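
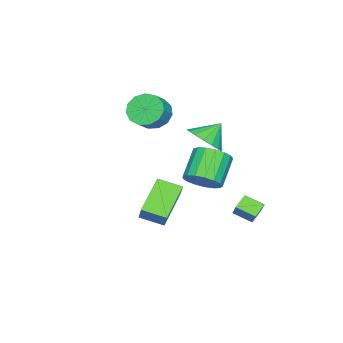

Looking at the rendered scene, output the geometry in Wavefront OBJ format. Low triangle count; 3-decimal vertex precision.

v 2.868 -1.155 -1.561
v 1.118 -1.232 -0.459
v 2.586 0.017 -1.927
v 0.835 -0.06 -0.825
v 3.445 -0.72 -0.615
v 1.694 -0.797 0.487
v 3.162 0.452 -0.981
v 1.412 0.375 0.121
v -2.855 -3.369 1.965
v -2.261 -3.372 1.186
v -1.33 -3.353 1.896
v -1.925 -3.351 2.675
v -2.361 -2.841 1.304
v -1.431 -2.823 2.013
v -2.618 -2.479 1.631
v -1.688 -2.46 2.341
v -2.95 -2.399 2.065
v -2.02 -2.381 2.775
v -3.253 -2.627 2.467
v -2.322 -2.609 3.176
v -3.428 -3.091 2.71
v -2.498 -3.072 3.419
v -3.422 -3.643 2.716
v -2.492 -3.625 3.426
v -3.236 -4.108 2.484
v -2.306 -4.09 3.194
v -2.929 -4.339 2.087
v -1.999 -4.32 2.797
v -2.598 -4.262 1.652
v -1.668 -4.243 2.361
v -2.349 -3.901 1.316
v -1.419 -3.883 2.025
v -0.569 2.981 -2.659
v -0.479 2.006 -2.252
v -1.396 3.059 -2.287
v -1.306 2.085 -1.88
v -0.234 3.295 -1.98
v -0.144 2.321 -1.573
v -1.061 3.374 -1.608
v -0.971 2.399 -1.201
v 3.732 2.495 2.287
v 4.333 2.439 2.981
v 3.069 2.329 4.067
v 2.468 2.385 3.373
v 4.26 2.871 2.94
v 2.996 2.761 4.026
v 4.066 3.217 2.749
v 2.802 3.108 3.835
v 3.796 3.398 2.452
v 2.531 3.288 3.538
v 3.51 3.371 2.117
v 2.246 3.262 3.203
v 3.276 3.144 1.822
v 2.012 3.035 2.908
v 3.146 2.768 1.633
v 1.882 2.659 2.718
v 3.151 2.33 1.593
v 1.886 2.22 2.679
v 3.288 1.929 1.713
v 2.024 1.82 2.799
v 3.527 1.658 1.964
v 2.263 1.548 3.05
v 3.814 1.578 2.29
v 2.549 1.469 3.375
v 4.081 1.709 2.614
v 2.817 1.599 3.7
v 4.269 2.019 2.864
v 3.004 1.91 3.95
v -1.086 0.219 1.868
v -0.276 0.566 2.42
v -1.894 0.701 2.752
v -0.383 0.945 2.115
v -0.652 1.157 1.754
v -1.02 1.155 1.419
v -1.403 0.938 1.187
v -1.714 0.557 1.111
v -1.881 0.098 1.208
v -1.866 -0.333 1.457
v -1.672 -0.637 1.8
v -1.344 -0.746 2.158
v -0.957 -0.633 2.45
v -0.6 -0.325 2.609
v -0.354 0.108 2.598
f 2 4 1
f 5 2 1
f 1 4 3
f 3 5 1
f 2 8 4
f 6 2 5
f 6 8 2
f 4 8 3
f 7 5 3
f 3 8 7
f 7 6 5
f 8 6 7
f 10 9 13
f 10 13 11
f 11 13 14
f 11 14 12
f 13 9 15
f 13 15 14
f 14 15 16
f 14 16 12
f 15 9 17
f 15 17 16
f 16 17 18
f 16 18 12
f 17 9 19
f 17 19 18
f 18 19 20
f 18 20 12
f 19 9 21
f 19 21 20
f 20 21 22
f 20 22 12
f 21 9 23
f 21 23 22
f 22 23 24
f 22 24 12
f 23 9 25
f 23 25 24
f 24 25 26
f 24 26 12
f 25 9 27
f 25 27 26
f 26 27 28
f 26 28 12
f 27 9 29
f 27 29 28
f 28 29 30
f 28 30 12
f 29 9 31
f 29 31 30
f 30 31 32
f 30 32 12
f 31 9 10
f 31 10 32
f 32 10 11
f 32 11 12
f 34 36 33
f 37 34 33
f 33 36 35
f 35 37 33
f 34 40 36
f 38 34 37
f 38 40 34
f 36 40 35
f 39 37 35
f 35 40 39
f 39 38 37
f 40 38 39
f 42 41 45
f 42 45 43
f 43 45 46
f 43 46 44
f 45 41 47
f 45 47 46
f 46 47 48
f 46 48 44
f 47 41 49
f 47 49 48
f 48 49 50
f 48 50 44
f 49 41 51
f 49 51 50
f 50 51 52
f 50 52 44
f 51 41 53
f 51 53 52
f 52 53 54
f 52 54 44
f 53 41 55
f 53 55 54
f 54 55 56
f 54 56 44
f 55 41 57
f 55 57 56
f 56 57 58
f 56 58 44
f 57 41 59
f 57 59 58
f 58 59 60
f 58 60 44
f 59 41 61
f 59 61 60
f 60 61 62
f 60 62 44
f 61 41 63
f 61 63 62
f 62 63 64
f 62 64 44
f 63 41 65
f 63 65 64
f 64 65 66
f 64 66 44
f 65 41 67
f 65 67 66
f 66 67 68
f 66 68 44
f 67 41 42
f 67 42 68
f 68 42 43
f 68 43 44
f 70 69 72
f 70 72 71
f 72 69 73
f 72 73 71
f 73 69 74
f 73 74 71
f 74 69 75
f 74 75 71
f 75 69 76
f 75 76 71
f 76 69 77
f 76 77 71
f 77 69 78
f 77 78 71
f 78 69 79
f 78 79 71
f 79 69 80
f 79 80 71
f 80 69 81
f 80 81 71
f 81 69 82
f 81 82 71
f 82 69 83
f 82 83 71
f 83 69 70
f 83 70 71



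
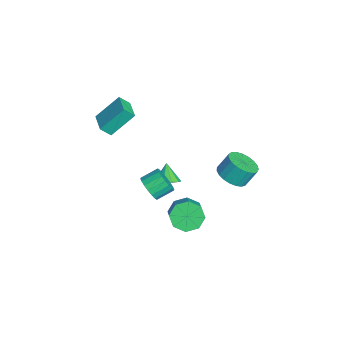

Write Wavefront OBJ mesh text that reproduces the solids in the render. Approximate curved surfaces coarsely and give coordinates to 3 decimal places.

v 0.88 -1.303 -0.609
v 1.291 -1.61 0.142
v 1.051 -0.564 0.701
v 0.64 -0.257 -0.051
v 1.594 -1.433 -0.06
v 1.354 -0.387 0.499
v 1.755 -1.23 -0.371
v 1.515 -0.184 0.188
v 1.743 -1.041 -0.729
v 1.503 0.005 -0.17
v 1.56 -0.904 -1.063
v 1.32 0.142 -0.505
v 1.243 -0.847 -1.308
v 1.003 0.199 -0.749
v 0.853 -0.879 -1.414
v 0.613 0.167 -0.856
v 0.469 -0.996 -1.361
v 0.229 0.05 -0.802
v 0.166 -1.173 -1.159
v -0.074 -0.127 -0.6
v 0.005 -1.376 -0.848
v -0.235 -0.33 -0.289
v 0.017 -1.565 -0.49
v -0.223 -0.519 0.069
v 0.2 -1.702 -0.155
v -0.04 -0.656 0.403
v 0.517 -1.759 0.089
v 0.277 -0.713 0.648
v 0.907 -1.727 0.196
v 0.667 -0.681 0.754
v -1.458 0.076 -2.37
v -0.82 0.273 -1.861
v -2.302 0.124 -1.33
v -1.02 0.715 -2.045
v -1.388 0.913 -2.353
v -1.783 0.791 -2.667
v -2.054 0.396 -2.868
v -2.097 -0.121 -2.879
v -1.896 -0.563 -2.695
v -1.528 -0.761 -2.387
v -1.133 -0.64 -2.073
v -0.863 -0.245 -1.872
v -4.548 -3.959 1.679
v -4.826 -2.472 3.165
v -4.551 -3.294 1.014
v -4.828 -1.808 2.5
v -3.012 -3.812 1.82
v -3.289 -2.326 3.306
v -3.014 -3.148 1.155
v -3.292 -1.661 2.641
v 3.309 3.245 2.472
v 3.94 3.946 2.086
v 3.843 4.637 3.183
v 3.211 3.935 3.568
v 3.562 4.091 1.961
v 3.464 4.782 3.058
v 3.139 4.089 1.925
v 3.041 4.78 3.022
v 2.746 3.941 1.983
v 2.648 4.632 3.08
v 2.45 3.672 2.126
v 2.352 4.363 3.222
v 2.303 3.33 2.328
v 2.205 4.021 3.425
v 2.329 2.973 2.555
v 2.232 3.664 3.652
v 2.525 2.663 2.768
v 2.428 3.354 3.865
v 2.857 2.453 2.93
v 2.759 3.144 4.027
v 3.266 2.381 3.012
v 3.169 3.072 4.109
v 3.683 2.457 3.001
v 3.586 3.148 4.098
v 4.036 2.67 2.898
v 3.938 3.361 3.995
v 4.262 2.982 2.722
v 4.165 3.673 3.819
v 4.324 3.34 2.502
v 4.226 4.031 3.599
v 4.21 3.681 2.277
v 4.112 4.372 3.374
v 3.276 0.584 -0.789
v 3.793 1.203 -1.462
v 5.042 1.134 -0.563
v 4.524 0.516 0.109
v 3.407 1.621 -0.894
v 4.656 1.552 0.005
v 2.944 1.431 -0.265
v 4.193 1.363 0.634
v 2.675 0.746 0.057
v 3.924 0.678 0.956
v 2.758 -0.034 -0.117
v 4.007 -0.103 0.782
v 3.144 -0.452 -0.685
v 4.393 -0.521 0.214
v 3.607 -0.263 -1.314
v 4.856 -0.331 -0.415
v 3.876 0.422 -1.636
v 5.125 0.354 -0.737
f 2 1 5
f 2 5 3
f 3 5 6
f 3 6 4
f 5 1 7
f 5 7 6
f 6 7 8
f 6 8 4
f 7 1 9
f 7 9 8
f 8 9 10
f 8 10 4
f 9 1 11
f 9 11 10
f 10 11 12
f 10 12 4
f 11 1 13
f 11 13 12
f 12 13 14
f 12 14 4
f 13 1 15
f 13 15 14
f 14 15 16
f 14 16 4
f 15 1 17
f 15 17 16
f 16 17 18
f 16 18 4
f 17 1 19
f 17 19 18
f 18 19 20
f 18 20 4
f 19 1 21
f 19 21 20
f 20 21 22
f 20 22 4
f 21 1 23
f 21 23 22
f 22 23 24
f 22 24 4
f 23 1 25
f 23 25 24
f 24 25 26
f 24 26 4
f 25 1 27
f 25 27 26
f 26 27 28
f 26 28 4
f 27 1 29
f 27 29 28
f 28 29 30
f 28 30 4
f 29 1 2
f 29 2 30
f 30 2 3
f 30 3 4
f 32 31 34
f 32 34 33
f 34 31 35
f 34 35 33
f 35 31 36
f 35 36 33
f 36 31 37
f 36 37 33
f 37 31 38
f 37 38 33
f 38 31 39
f 38 39 33
f 39 31 40
f 39 40 33
f 40 31 41
f 40 41 33
f 41 31 42
f 41 42 33
f 42 31 32
f 42 32 33
f 44 46 43
f 47 44 43
f 43 46 45
f 45 47 43
f 44 50 46
f 48 44 47
f 48 50 44
f 46 50 45
f 49 47 45
f 45 50 49
f 49 48 47
f 50 48 49
f 52 51 55
f 52 55 53
f 53 55 56
f 53 56 54
f 55 51 57
f 55 57 56
f 56 57 58
f 56 58 54
f 57 51 59
f 57 59 58
f 58 59 60
f 58 60 54
f 59 51 61
f 59 61 60
f 60 61 62
f 60 62 54
f 61 51 63
f 61 63 62
f 62 63 64
f 62 64 54
f 63 51 65
f 63 65 64
f 64 65 66
f 64 66 54
f 65 51 67
f 65 67 66
f 66 67 68
f 66 68 54
f 67 51 69
f 67 69 68
f 68 69 70
f 68 70 54
f 69 51 71
f 69 71 70
f 70 71 72
f 70 72 54
f 71 51 73
f 71 73 72
f 72 73 74
f 72 74 54
f 73 51 75
f 73 75 74
f 74 75 76
f 74 76 54
f 75 51 77
f 75 77 76
f 76 77 78
f 76 78 54
f 77 51 79
f 77 79 78
f 78 79 80
f 78 80 54
f 79 51 81
f 79 81 80
f 80 81 82
f 80 82 54
f 81 51 52
f 81 52 82
f 82 52 53
f 82 53 54
f 84 83 87
f 84 87 85
f 85 87 88
f 85 88 86
f 87 83 89
f 87 89 88
f 88 89 90
f 88 90 86
f 89 83 91
f 89 91 90
f 90 91 92
f 90 92 86
f 91 83 93
f 91 93 92
f 92 93 94
f 92 94 86
f 93 83 95
f 93 95 94
f 94 95 96
f 94 96 86
f 95 83 97
f 95 97 96
f 96 97 98
f 96 98 86
f 97 83 99
f 97 99 98
f 98 99 100
f 98 100 86
f 99 83 84
f 99 84 100
f 100 84 85
f 100 85 86



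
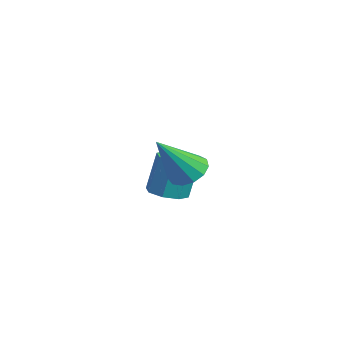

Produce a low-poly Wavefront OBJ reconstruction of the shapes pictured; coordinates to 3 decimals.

v -0.467 0.001 -1.784
v -0.124 0.462 -1.551
v -0.033 -0.961 -0.516
v -0.444 0.498 -1.415
v -0.771 0.377 -1.395
v -1.001 0.136 -1.499
v -1.062 -0.148 -1.694
v -0.934 -0.385 -1.917
v -0.658 -0.498 -2.098
v -0.321 -0.454 -2.179
v -0.03 -0.265 -2.135
v 0.121 0.009 -1.979
v 0.086 0.28 -1.762
v -3.801 0.251 -3.916
v -3.24 -0.027 -3.842
v -3.259 0.291 -2.51
v -3.819 0.569 -2.584
v -3.201 0.441 -3.953
v -3.22 0.759 -2.62
v -3.513 0.797 -4.042
v -3.532 1.115 -2.71
v -3.994 0.834 -4.058
v -4.013 1.151 -2.725
v -4.361 0.529 -3.99
v -4.38 0.847 -2.658
v -4.4 0.061 -3.88
v -4.419 0.379 -2.547
v -4.088 -0.295 -3.79
v -4.107 0.023 -2.458
v -3.607 -0.331 -3.775
v -3.626 -0.014 -2.442
f 2 1 4
f 2 4 3
f 4 1 5
f 4 5 3
f 5 1 6
f 5 6 3
f 6 1 7
f 6 7 3
f 7 1 8
f 7 8 3
f 8 1 9
f 8 9 3
f 9 1 10
f 9 10 3
f 10 1 11
f 10 11 3
f 11 1 12
f 11 12 3
f 12 1 13
f 12 13 3
f 13 1 2
f 13 2 3
f 15 14 18
f 15 18 16
f 16 18 19
f 16 19 17
f 18 14 20
f 18 20 19
f 19 20 21
f 19 21 17
f 20 14 22
f 20 22 21
f 21 22 23
f 21 23 17
f 22 14 24
f 22 24 23
f 23 24 25
f 23 25 17
f 24 14 26
f 24 26 25
f 25 26 27
f 25 27 17
f 26 14 28
f 26 28 27
f 27 28 29
f 27 29 17
f 28 14 30
f 28 30 29
f 29 30 31
f 29 31 17
f 30 14 15
f 30 15 31
f 31 15 16
f 31 16 17



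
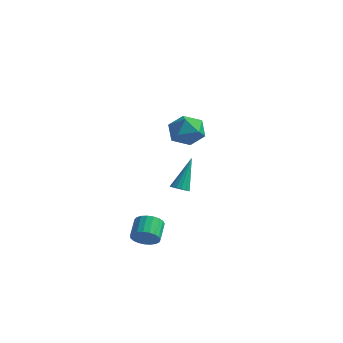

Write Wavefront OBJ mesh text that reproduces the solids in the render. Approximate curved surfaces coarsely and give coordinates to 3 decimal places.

v 0.913 -4.312 -4.238
v 1.57 -4.092 -4.042
v 1.104 -3.268 -3.406
v 0.447 -3.488 -3.602
v 1.521 -3.929 -4.288
v 1.055 -3.106 -3.652
v 1.367 -3.833 -4.526
v 0.901 -3.009 -3.89
v 1.134 -3.819 -4.714
v 0.668 -2.995 -4.078
v 0.863 -3.89 -4.82
v 0.397 -3.067 -4.184
v 0.601 -4.035 -4.825
v 0.135 -3.211 -4.189
v 0.393 -4.227 -4.729
v -0.073 -3.404 -4.092
v 0.274 -4.434 -4.547
v -0.191 -3.61 -3.911
v 0.266 -4.62 -4.313
v -0.199 -3.796 -3.676
v 0.37 -4.752 -4.065
v -0.095 -3.929 -3.429
v 0.568 -4.809 -3.848
v 0.102 -3.985 -3.211
v 0.825 -4.779 -3.697
v 0.36 -3.956 -3.061
v 1.098 -4.669 -3.641
v 0.632 -3.845 -3.005
v 1.338 -4.497 -3.687
v 0.873 -3.673 -3.051
v 1.505 -4.293 -3.829
v 1.04 -3.469 -3.193
v -2.013 1.514 -3.712
v -1.644 1.205 -3.516
v -2.107 2.546 -1.908
v -1.511 1.41 -3.626
v -1.512 1.644 -3.76
v -1.647 1.843 -3.881
v -1.88 1.954 -3.956
v -2.149 1.947 -3.966
v -2.382 1.824 -3.908
v -2.515 1.619 -3.798
v -2.514 1.385 -3.664
v -2.379 1.186 -3.543
v -2.146 1.075 -3.468
v -1.877 1.082 -3.458
v 1.484 -1.402 2.286
v 2.157 -1.726 2.917
v 1.283 -2.874 1.743
v 1.956 -3.198 2.374
v 1.093 -2.877 2.702
v 1.217 -1.967 3.038
v 2.223 -2.633 1.622
v 2.347 -1.723 1.958
v 2.614 -2.487 2.506
v 1.915 -2.638 3.174
v 1.525 -1.962 1.486
v 0.826 -2.113 2.154
f 2 1 5
f 2 5 3
f 3 5 6
f 3 6 4
f 5 1 7
f 5 7 6
f 6 7 8
f 6 8 4
f 7 1 9
f 7 9 8
f 8 9 10
f 8 10 4
f 9 1 11
f 9 11 10
f 10 11 12
f 10 12 4
f 11 1 13
f 11 13 12
f 12 13 14
f 12 14 4
f 13 1 15
f 13 15 14
f 14 15 16
f 14 16 4
f 15 1 17
f 15 17 16
f 16 17 18
f 16 18 4
f 17 1 19
f 17 19 18
f 18 19 20
f 18 20 4
f 19 1 21
f 19 21 20
f 20 21 22
f 20 22 4
f 21 1 23
f 21 23 22
f 22 23 24
f 22 24 4
f 23 1 25
f 23 25 24
f 24 25 26
f 24 26 4
f 25 1 27
f 25 27 26
f 26 27 28
f 26 28 4
f 27 1 29
f 27 29 28
f 28 29 30
f 28 30 4
f 29 1 31
f 29 31 30
f 30 31 32
f 30 32 4
f 31 1 2
f 31 2 32
f 32 2 3
f 32 3 4
f 34 33 36
f 34 36 35
f 36 33 37
f 36 37 35
f 37 33 38
f 37 38 35
f 38 33 39
f 38 39 35
f 39 33 40
f 39 40 35
f 40 33 41
f 40 41 35
f 41 33 42
f 41 42 35
f 42 33 43
f 42 43 35
f 43 33 44
f 43 44 35
f 44 33 45
f 44 45 35
f 45 33 46
f 45 46 35
f 46 33 34
f 46 34 35
f 47 58 52
f 47 52 48
f 47 48 54
f 47 54 57
f 47 57 58
f 48 52 56
f 52 58 51
f 58 57 49
f 57 54 53
f 54 48 55
f 50 56 51
f 50 51 49
f 50 49 53
f 50 53 55
f 50 55 56
f 51 56 52
f 49 51 58
f 53 49 57
f 55 53 54
f 56 55 48



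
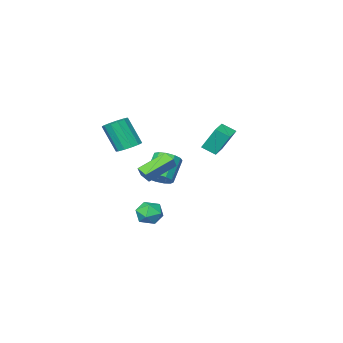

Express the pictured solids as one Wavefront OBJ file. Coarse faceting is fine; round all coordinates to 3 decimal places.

v 0.163 0.429 0.62
v 0.598 0.733 1.346
v 0.115 1.175 0.335
v 0.55 1.479 1.062
v 1.91 0.181 -0.322
v 2.345 0.485 0.405
v 1.862 0.927 -0.606
v 2.297 1.231 0.12
v -0.883 2.87 2.588
v -1.355 3.552 4.06
v -1.402 3.547 2.107
v -1.874 4.23 3.579
v 0.134 3.63 2.561
v -0.338 4.313 4.033
v -0.385 4.308 2.08
v -0.857 4.99 3.552
v -1.74 -3.314 -2.563
v -1.294 -2.777 -1.964
v -2.394 -3.409 -0.578
v -2.84 -3.946 -1.177
v -1.688 -2.494 -2.148
v -2.788 -3.127 -0.762
v -2.098 -2.472 -2.464
v -3.199 -3.105 -1.078
v -2.395 -2.718 -2.812
v -3.496 -3.35 -1.425
v -2.483 -3.152 -3.08
v -3.584 -3.784 -1.693
v -2.336 -3.638 -3.184
v -3.437 -4.27 -1.798
v -1.999 -4.021 -3.092
v -3.1 -4.653 -1.705
v -1.58 -4.179 -2.831
v -2.681 -4.812 -1.444
v -1.211 -4.063 -2.486
v -2.312 -4.695 -1.099
v -1.011 -3.709 -2.165
v -2.111 -4.341 -0.778
v -1.041 -3.229 -1.97
v -2.142 -3.862 -0.584
v 0.205 -0.038 -4.073
v 1.022 0.28 -4.429
v 0.978 -0.9 -3.071
v 1.795 -0.582 -3.427
v 1.233 0.002 -2.938
v 0.755 0.535 -3.558
v 1.245 -1.155 -3.942
v 0.767 -0.622 -4.562
v 1.665 -0.41 -4.348
v 1.657 0.305 -3.728
v 0.343 -0.925 -3.772
v 0.335 -0.21 -3.152
v 0.758 -2.781 0.785
v 1.161 -3.423 0.4
v 1.585 -4.28 2.269
v 1.182 -3.639 2.655
v 1.49 -3.085 0.48
v 1.915 -3.942 2.349
v 1.588 -2.651 0.657
v 2.012 -3.508 2.526
v 1.421 -2.258 0.875
v 1.846 -3.115 2.744
v 1.044 -2.031 1.064
v 1.469 -2.889 2.934
v 0.576 -2.043 1.165
v 1.001 -2.9 3.035
v 0.166 -2.289 1.146
v 0.59 -3.146 3.015
v -0.057 -2.691 1.012
v 0.368 -3.549 2.881
v -0.021 -3.122 0.806
v 0.404 -3.98 2.675
v 0.262 -3.445 0.593
v 0.687 -4.302 2.463
v 0.703 -3.557 0.442
v 1.127 -4.414 2.311
f 2 4 1
f 5 2 1
f 1 4 3
f 3 5 1
f 2 8 4
f 6 2 5
f 6 8 2
f 4 8 3
f 7 5 3
f 3 8 7
f 7 6 5
f 8 6 7
f 10 12 9
f 13 10 9
f 9 12 11
f 11 13 9
f 10 16 12
f 14 10 13
f 14 16 10
f 12 16 11
f 15 13 11
f 11 16 15
f 15 14 13
f 16 14 15
f 18 17 21
f 18 21 19
f 19 21 22
f 19 22 20
f 21 17 23
f 21 23 22
f 22 23 24
f 22 24 20
f 23 17 25
f 23 25 24
f 24 25 26
f 24 26 20
f 25 17 27
f 25 27 26
f 26 27 28
f 26 28 20
f 27 17 29
f 27 29 28
f 28 29 30
f 28 30 20
f 29 17 31
f 29 31 30
f 30 31 32
f 30 32 20
f 31 17 33
f 31 33 32
f 32 33 34
f 32 34 20
f 33 17 35
f 33 35 34
f 34 35 36
f 34 36 20
f 35 17 37
f 35 37 36
f 36 37 38
f 36 38 20
f 37 17 39
f 37 39 38
f 38 39 40
f 38 40 20
f 39 17 18
f 39 18 40
f 40 18 19
f 40 19 20
f 41 52 46
f 41 46 42
f 41 42 48
f 41 48 51
f 41 51 52
f 42 46 50
f 46 52 45
f 52 51 43
f 51 48 47
f 48 42 49
f 44 50 45
f 44 45 43
f 44 43 47
f 44 47 49
f 44 49 50
f 45 50 46
f 43 45 52
f 47 43 51
f 49 47 48
f 50 49 42
f 54 53 57
f 54 57 55
f 55 57 58
f 55 58 56
f 57 53 59
f 57 59 58
f 58 59 60
f 58 60 56
f 59 53 61
f 59 61 60
f 60 61 62
f 60 62 56
f 61 53 63
f 61 63 62
f 62 63 64
f 62 64 56
f 63 53 65
f 63 65 64
f 64 65 66
f 64 66 56
f 65 53 67
f 65 67 66
f 66 67 68
f 66 68 56
f 67 53 69
f 67 69 68
f 68 69 70
f 68 70 56
f 69 53 71
f 69 71 70
f 70 71 72
f 70 72 56
f 71 53 73
f 71 73 72
f 72 73 74
f 72 74 56
f 73 53 75
f 73 75 74
f 74 75 76
f 74 76 56
f 75 53 54
f 75 54 76
f 76 54 55
f 76 55 56



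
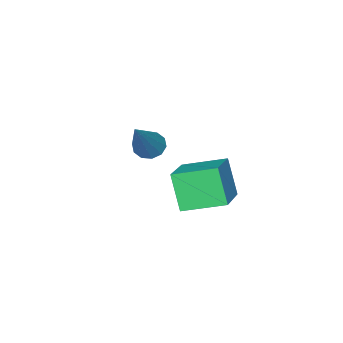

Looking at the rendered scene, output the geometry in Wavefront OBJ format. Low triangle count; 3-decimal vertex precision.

v -0.823 -0.316 2.053
v -1.029 -0.923 3.32
v -1.704 0.817 2.453
v -1.909 0.211 3.72
v 0.549 0.529 2.68
v 0.344 -0.077 3.947
v -0.331 1.663 3.08
v -0.537 1.056 4.347
v -1.695 -3.006 2.957
v -1.408 -3.498 2.928
v -0.405 -2.354 4.603
v -1.251 -3.268 2.713
v -1.263 -2.938 2.592
v -1.44 -2.633 2.61
v -1.714 -2.472 2.76
v -1.981 -2.514 2.986
v -2.138 -2.745 3.201
v -2.126 -3.075 3.323
v -1.95 -3.379 3.305
v -1.675 -3.541 3.154
f 2 4 1
f 5 2 1
f 1 4 3
f 3 5 1
f 2 8 4
f 6 2 5
f 6 8 2
f 4 8 3
f 7 5 3
f 3 8 7
f 7 6 5
f 8 6 7
f 10 9 12
f 10 12 11
f 12 9 13
f 12 13 11
f 13 9 14
f 13 14 11
f 14 9 15
f 14 15 11
f 15 9 16
f 15 16 11
f 16 9 17
f 16 17 11
f 17 9 18
f 17 18 11
f 18 9 19
f 18 19 11
f 19 9 20
f 19 20 11
f 20 9 10
f 20 10 11



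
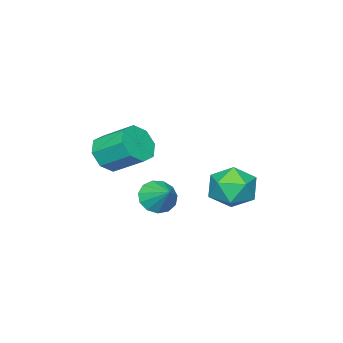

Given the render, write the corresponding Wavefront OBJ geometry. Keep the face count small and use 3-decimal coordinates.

v -1.339 -0.197 -1.573
v -0.779 -0.503 -2.461
v -2.381 -1.617 -1.739
v -1.821 -1.923 -2.627
v -1.349 -1.965 -1.642
v -0.705 -1.087 -1.539
v -2.455 -1.033 -2.661
v -1.811 -0.155 -2.558
v -1.469 -1.02 -3.133
v -0.785 -1.596 -2.504
v -2.375 -0.524 -1.696
v -1.691 -1.1 -1.067
v 3.014 -3.244 0.688
v 3.803 -2.923 0.43
v 3.555 -1.635 1.274
v 2.766 -1.956 1.532
v 3.299 -2.744 0.009
v 3.051 -1.456 0.853
v 2.627 -2.858 -0.015
v 2.38 -1.57 0.829
v 2.183 -3.198 0.374
v 1.935 -1.91 1.218
v 2.225 -3.565 0.946
v 1.977 -2.277 1.79
v 2.729 -3.744 1.367
v 2.481 -2.456 2.211
v 3.4 -3.63 1.391
v 3.153 -2.342 2.235
v 3.845 -3.29 1.002
v 3.597 -2.002 1.846
v 0.825 -2.754 -2.27
v 1.435 -3.208 -1.99
v 1.195 -1.826 -1.57
v 1.594 -2.993 -2.36
v 1.508 -2.702 -2.701
v 1.206 -2.427 -2.905
v 0.782 -2.257 -2.908
v 0.372 -2.245 -2.707
v 0.106 -2.394 -2.368
v 0.068 -2.658 -1.997
v 0.27 -2.952 -1.713
v 0.649 -3.184 -1.606
v 1.083 -3.279 -1.709
f 1 12 6
f 1 6 2
f 1 2 8
f 1 8 11
f 1 11 12
f 2 6 10
f 6 12 5
f 12 11 3
f 11 8 7
f 8 2 9
f 4 10 5
f 4 5 3
f 4 3 7
f 4 7 9
f 4 9 10
f 5 10 6
f 3 5 12
f 7 3 11
f 9 7 8
f 10 9 2
f 14 13 17
f 14 17 15
f 15 17 18
f 15 18 16
f 17 13 19
f 17 19 18
f 18 19 20
f 18 20 16
f 19 13 21
f 19 21 20
f 20 21 22
f 20 22 16
f 21 13 23
f 21 23 22
f 22 23 24
f 22 24 16
f 23 13 25
f 23 25 24
f 24 25 26
f 24 26 16
f 25 13 27
f 25 27 26
f 26 27 28
f 26 28 16
f 27 13 29
f 27 29 28
f 28 29 30
f 28 30 16
f 29 13 14
f 29 14 30
f 30 14 15
f 30 15 16
f 32 31 34
f 32 34 33
f 34 31 35
f 34 35 33
f 35 31 36
f 35 36 33
f 36 31 37
f 36 37 33
f 37 31 38
f 37 38 33
f 38 31 39
f 38 39 33
f 39 31 40
f 39 40 33
f 40 31 41
f 40 41 33
f 41 31 42
f 41 42 33
f 42 31 43
f 42 43 33
f 43 31 32
f 43 32 33



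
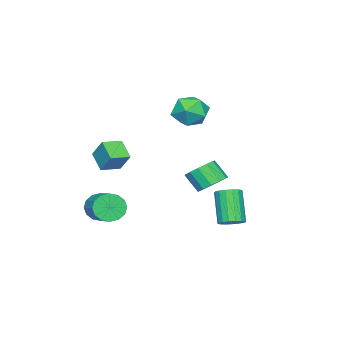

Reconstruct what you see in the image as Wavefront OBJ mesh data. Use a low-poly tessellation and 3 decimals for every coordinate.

v 2.67 -4.444 -4.299
v 3.303 -4.575 -5.036
v 4.383 -3.288 -4.337
v 3.75 -3.156 -3.601
v 2.983 -4.218 -5.2
v 4.063 -2.93 -4.501
v 2.579 -3.921 -5.123
v 3.659 -2.633 -4.424
v 2.2 -3.764 -4.825
v 3.28 -2.476 -4.127
v 1.946 -3.789 -4.387
v 3.026 -2.501 -3.688
v 1.886 -3.99 -3.925
v 2.966 -2.702 -3.226
v 2.037 -4.312 -3.563
v 3.117 -3.025 -2.864
v 2.357 -4.67 -3.399
v 3.437 -3.382 -2.7
v 2.761 -4.967 -3.476
v 3.841 -3.679 -2.777
v 3.14 -5.124 -3.773
v 4.22 -3.836 -3.075
v 3.394 -5.099 -4.212
v 4.474 -3.811 -3.513
v 3.454 -4.898 -4.674
v 4.534 -3.61 -3.975
v 1.708 3.298 -4.009
v 2.402 3.124 -3.724
v 1.466 2.367 -1.906
v 0.772 2.542 -2.191
v 2.344 3.47 -3.61
v 1.408 2.713 -1.792
v 2.14 3.776 -3.587
v 1.204 3.019 -1.77
v 1.838 3.973 -3.661
v 0.901 3.216 -1.844
v 1.505 4.015 -3.815
v 0.569 3.259 -1.997
v 1.22 3.893 -4.013
v 0.283 3.137 -2.195
v 1.046 3.635 -4.21
v 0.109 2.878 -2.392
v 1.023 3.3 -4.361
v 0.087 2.543 -2.543
v 1.158 2.964 -4.431
v 0.222 2.207 -2.614
v 1.419 2.705 -4.405
v 0.482 1.948 -2.587
v 1.746 2.582 -4.288
v 0.809 1.825 -2.47
v 2.064 2.623 -4.107
v 1.128 1.866 -2.289
v 2.301 2.818 -3.903
v 1.365 2.062 -2.086
v -2.198 -0.344 2.522
v -1.061 0.037 2.3
v -1.579 -2.217 2.48
v -0.442 -1.836 2.258
v -0.952 -1.633 3.347
v -1.334 -0.475 3.373
v -1.306 -1.705 1.407
v -1.688 -0.547 1.433
v -0.509 -0.805 1.611
v -0.29 -0.76 2.81
v -2.35 -1.42 1.97
v -2.131 -1.375 3.169
v 2.049 -4.091 -0.249
v 2.289 -3.282 0.905
v 2.661 -3.151 -1.036
v 2.902 -2.342 0.119
v 3.138 -4.658 -0.079
v 3.379 -3.849 1.076
v 3.751 -3.718 -0.865
v 3.991 -2.909 0.289
v 2.012 2.282 -1.251
v 2.822 1.864 -1.553
v 2.758 1.001 -0.531
v 1.948 1.418 -0.229
v 2.971 2.257 -1.212
v 2.907 1.393 -0.19
v 2.815 2.657 -0.884
v 2.751 1.794 0.139
v 2.405 2.939 -0.672
v 2.341 2.075 0.351
v 1.87 3.011 -0.644
v 1.805 2.148 0.379
v 1.379 2.853 -0.809
v 1.315 1.989 0.214
v 1.09 2.512 -1.114
v 1.026 1.649 -0.092
v 1.094 2.099 -1.463
v 1.03 1.235 -0.441
v 1.389 1.744 -1.745
v 1.325 0.88 -0.722
v 1.882 1.559 -1.87
v 1.818 0.696 -0.847
v 2.416 1.604 -1.798
v 2.352 0.741 -0.776
f 2 1 5
f 2 5 3
f 3 5 6
f 3 6 4
f 5 1 7
f 5 7 6
f 6 7 8
f 6 8 4
f 7 1 9
f 7 9 8
f 8 9 10
f 8 10 4
f 9 1 11
f 9 11 10
f 10 11 12
f 10 12 4
f 11 1 13
f 11 13 12
f 12 13 14
f 12 14 4
f 13 1 15
f 13 15 14
f 14 15 16
f 14 16 4
f 15 1 17
f 15 17 16
f 16 17 18
f 16 18 4
f 17 1 19
f 17 19 18
f 18 19 20
f 18 20 4
f 19 1 21
f 19 21 20
f 20 21 22
f 20 22 4
f 21 1 23
f 21 23 22
f 22 23 24
f 22 24 4
f 23 1 25
f 23 25 24
f 24 25 26
f 24 26 4
f 25 1 2
f 25 2 26
f 26 2 3
f 26 3 4
f 28 27 31
f 28 31 29
f 29 31 32
f 29 32 30
f 31 27 33
f 31 33 32
f 32 33 34
f 32 34 30
f 33 27 35
f 33 35 34
f 34 35 36
f 34 36 30
f 35 27 37
f 35 37 36
f 36 37 38
f 36 38 30
f 37 27 39
f 37 39 38
f 38 39 40
f 38 40 30
f 39 27 41
f 39 41 40
f 40 41 42
f 40 42 30
f 41 27 43
f 41 43 42
f 42 43 44
f 42 44 30
f 43 27 45
f 43 45 44
f 44 45 46
f 44 46 30
f 45 27 47
f 45 47 46
f 46 47 48
f 46 48 30
f 47 27 49
f 47 49 48
f 48 49 50
f 48 50 30
f 49 27 51
f 49 51 50
f 50 51 52
f 50 52 30
f 51 27 53
f 51 53 52
f 52 53 54
f 52 54 30
f 53 27 28
f 53 28 54
f 54 28 29
f 54 29 30
f 55 66 60
f 55 60 56
f 55 56 62
f 55 62 65
f 55 65 66
f 56 60 64
f 60 66 59
f 66 65 57
f 65 62 61
f 62 56 63
f 58 64 59
f 58 59 57
f 58 57 61
f 58 61 63
f 58 63 64
f 59 64 60
f 57 59 66
f 61 57 65
f 63 61 62
f 64 63 56
f 68 70 67
f 71 68 67
f 67 70 69
f 69 71 67
f 68 74 70
f 72 68 71
f 72 74 68
f 70 74 69
f 73 71 69
f 69 74 73
f 73 72 71
f 74 72 73
f 76 75 79
f 76 79 77
f 77 79 80
f 77 80 78
f 79 75 81
f 79 81 80
f 80 81 82
f 80 82 78
f 81 75 83
f 81 83 82
f 82 83 84
f 82 84 78
f 83 75 85
f 83 85 84
f 84 85 86
f 84 86 78
f 85 75 87
f 85 87 86
f 86 87 88
f 86 88 78
f 87 75 89
f 87 89 88
f 88 89 90
f 88 90 78
f 89 75 91
f 89 91 90
f 90 91 92
f 90 92 78
f 91 75 93
f 91 93 92
f 92 93 94
f 92 94 78
f 93 75 95
f 93 95 94
f 94 95 96
f 94 96 78
f 95 75 97
f 95 97 96
f 96 97 98
f 96 98 78
f 97 75 76
f 97 76 98
f 98 76 77
f 98 77 78



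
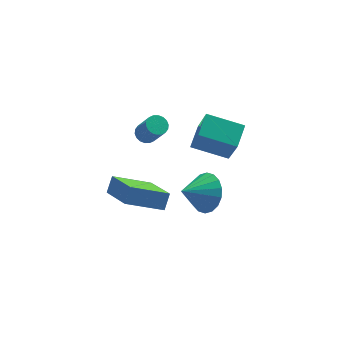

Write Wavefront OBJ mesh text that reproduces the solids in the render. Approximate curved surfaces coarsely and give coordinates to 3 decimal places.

v 0.087 1.765 -2.522
v 0.606 1.747 -2.668
v 0.933 1.058 -1.424
v 0.413 1.075 -1.278
v 0.591 1.955 -2.549
v 0.918 1.266 -1.305
v 0.476 2.126 -2.425
v 0.803 1.436 -1.18
v 0.284 2.225 -2.32
v 0.611 1.535 -1.075
v 0.053 2.232 -2.254
v 0.38 1.543 -1.01
v -0.172 2.148 -2.243
v 0.155 1.458 -0.998
v -0.345 1.987 -2.286
v -0.018 1.298 -1.041
v -0.433 1.782 -2.376
v -0.106 1.093 -1.132
v -0.418 1.574 -2.495
v -0.091 0.885 -1.251
v -0.303 1.404 -2.62
v 0.024 0.714 -1.375
v -0.111 1.305 -2.725
v 0.216 0.615 -1.48
v 0.12 1.297 -2.79
v 0.447 0.608 -1.546
v 0.345 1.382 -2.802
v 0.672 0.692 -1.557
v 0.518 1.542 -2.759
v 0.845 0.853 -1.514
v -2.864 -4.883 0.313
v -2.497 -4.473 0.934
v -3.149 -3.166 -0.652
v -2.782 -2.756 -0.031
v -1.218 -5.084 -0.529
v -0.851 -4.674 0.092
v -1.503 -3.367 -1.494
v -1.136 -2.957 -0.873
v 3.381 -0.141 -3.606
v 3.43 -1.101 -1.706
v 1.856 0.746 -3.119
v 1.905 -0.214 -1.218
v 4.055 0.774 -3.162
v 4.104 -0.186 -1.261
v 2.53 1.661 -2.674
v 2.579 0.701 -0.774
v 1.724 -1.863 -3.849
v 2.298 -1.939 -2.985
v 0.496 -2.077 -3.051
v 2.205 -1.486 -3.008
v 2.017 -1.108 -3.197
v 1.77 -0.879 -3.516
v 1.514 -0.846 -3.9
v 1.3 -1.014 -4.274
v 1.17 -1.35 -4.564
v 1.15 -1.788 -4.713
v 1.243 -2.241 -4.69
v 1.431 -2.619 -4.501
v 1.678 -2.847 -4.183
v 1.934 -2.881 -3.798
v 2.148 -2.713 -3.424
v 2.278 -2.376 -3.134
f 2 1 5
f 2 5 3
f 3 5 6
f 3 6 4
f 5 1 7
f 5 7 6
f 6 7 8
f 6 8 4
f 7 1 9
f 7 9 8
f 8 9 10
f 8 10 4
f 9 1 11
f 9 11 10
f 10 11 12
f 10 12 4
f 11 1 13
f 11 13 12
f 12 13 14
f 12 14 4
f 13 1 15
f 13 15 14
f 14 15 16
f 14 16 4
f 15 1 17
f 15 17 16
f 16 17 18
f 16 18 4
f 17 1 19
f 17 19 18
f 18 19 20
f 18 20 4
f 19 1 21
f 19 21 20
f 20 21 22
f 20 22 4
f 21 1 23
f 21 23 22
f 22 23 24
f 22 24 4
f 23 1 25
f 23 25 24
f 24 25 26
f 24 26 4
f 25 1 27
f 25 27 26
f 26 27 28
f 26 28 4
f 27 1 29
f 27 29 28
f 28 29 30
f 28 30 4
f 29 1 2
f 29 2 30
f 30 2 3
f 30 3 4
f 32 34 31
f 35 32 31
f 31 34 33
f 33 35 31
f 32 38 34
f 36 32 35
f 36 38 32
f 34 38 33
f 37 35 33
f 33 38 37
f 37 36 35
f 38 36 37
f 40 42 39
f 43 40 39
f 39 42 41
f 41 43 39
f 40 46 42
f 44 40 43
f 44 46 40
f 42 46 41
f 45 43 41
f 41 46 45
f 45 44 43
f 46 44 45
f 48 47 50
f 48 50 49
f 50 47 51
f 50 51 49
f 51 47 52
f 51 52 49
f 52 47 53
f 52 53 49
f 53 47 54
f 53 54 49
f 54 47 55
f 54 55 49
f 55 47 56
f 55 56 49
f 56 47 57
f 56 57 49
f 57 47 58
f 57 58 49
f 58 47 59
f 58 59 49
f 59 47 60
f 59 60 49
f 60 47 61
f 60 61 49
f 61 47 62
f 61 62 49
f 62 47 48
f 62 48 49



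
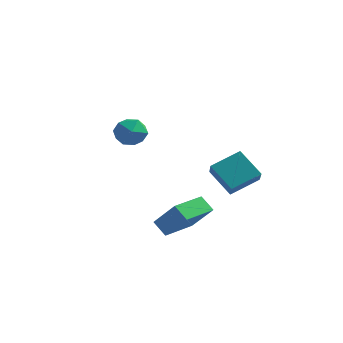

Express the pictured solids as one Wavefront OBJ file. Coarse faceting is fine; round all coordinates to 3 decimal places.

v -3.588 0.155 4.441
v -2.83 0.524 4.059
v -3.37 -1.104 3.661
v -2.612 -0.735 3.279
v -2.618 -0.954 4.178
v -2.753 -0.176 4.66
v -3.447 -0.404 3.06
v -3.582 0.374 3.542
v -2.743 0.178 3.206
v -2.23 -0.162 3.897
v -3.97 -0.418 3.823
v -3.457 -0.758 4.514
v 0.097 -3.485 -0.01
v 1.307 -3.711 1.303
v 0.403 -1.721 0.013
v 1.613 -1.947 1.326
v 0.767 -3.593 -0.646
v 1.977 -3.819 0.667
v 1.073 -1.829 -0.623
v 2.283 -2.055 0.69
v -0.587 2.583 0.895
v 0.299 3.793 1.629
v 0.654 2.367 -0.247
v 1.54 3.577 0.488
v -0.04 1.723 1.652
v 0.846 2.933 2.387
v 1.201 1.507 0.511
v 2.087 2.717 1.245
f 1 12 6
f 1 6 2
f 1 2 8
f 1 8 11
f 1 11 12
f 2 6 10
f 6 12 5
f 12 11 3
f 11 8 7
f 8 2 9
f 4 10 5
f 4 5 3
f 4 3 7
f 4 7 9
f 4 9 10
f 5 10 6
f 3 5 12
f 7 3 11
f 9 7 8
f 10 9 2
f 14 16 13
f 17 14 13
f 13 16 15
f 15 17 13
f 14 20 16
f 18 14 17
f 18 20 14
f 16 20 15
f 19 17 15
f 15 20 19
f 19 18 17
f 20 18 19
f 22 24 21
f 25 22 21
f 21 24 23
f 23 25 21
f 22 28 24
f 26 22 25
f 26 28 22
f 24 28 23
f 27 25 23
f 23 28 27
f 27 26 25
f 28 26 27



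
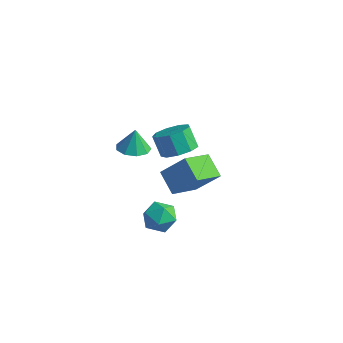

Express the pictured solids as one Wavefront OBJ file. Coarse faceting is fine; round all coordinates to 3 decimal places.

v 1.885 -1.262 -0.568
v 2.635 -1.915 -0.837
v 0.745 -2.345 -1.123
v 1.495 -2.998 -1.392
v 1.303 -2.815 -0.396
v 2.008 -2.146 -0.053
v 1.372 -2.114 -1.907
v 2.077 -1.445 -1.564
v 2.319 -2.441 -1.664
v 2.276 -2.875 -0.731
v 1.104 -1.385 -1.229
v 1.061 -1.819 -0.296
v 1.405 -0.23 3.019
v 1.963 -0.989 3.436
v 1.274 -0.868 4.579
v 0.715 -0.11 4.161
v 2.272 -0.367 3.557
v 1.583 -0.246 4.699
v 2.176 0.318 3.426
v 1.486 0.439 4.568
v 1.718 0.747 3.104
v 1.029 0.868 4.247
v 1.114 0.718 2.743
v 0.425 0.839 3.886
v 0.646 0.246 2.51
v -0.043 0.367 3.653
v 0.533 -0.45 2.516
v -0.157 -0.329 3.659
v 0.828 -1.043 2.757
v 0.138 -0.922 3.899
v 1.393 -1.255 3.12
v 0.703 -1.134 4.263
v -1.376 -0.723 2.013
v -0.68 -0.096 1.931
v -1.404 -0.517 3.347
v -1.248 0.198 1.874
v -1.877 0.061 1.881
v -2.27 -0.442 1.95
v -2.246 -1.077 2.049
v -1.814 -1.546 2.131
v -1.177 -1.63 2.157
v -0.633 -1.29 2.117
v -0.437 -0.684 2.027
v -0.846 3.734 -4.14
v -0.943 1.861 -3.339
v -2.105 4.177 -3.257
v -2.202 2.303 -2.456
v 0.422 4.317 -2.624
v 0.325 2.443 -1.823
v -0.837 4.759 -1.741
v -0.934 2.886 -0.94
f 1 12 6
f 1 6 2
f 1 2 8
f 1 8 11
f 1 11 12
f 2 6 10
f 6 12 5
f 12 11 3
f 11 8 7
f 8 2 9
f 4 10 5
f 4 5 3
f 4 3 7
f 4 7 9
f 4 9 10
f 5 10 6
f 3 5 12
f 7 3 11
f 9 7 8
f 10 9 2
f 14 13 17
f 14 17 15
f 15 17 18
f 15 18 16
f 17 13 19
f 17 19 18
f 18 19 20
f 18 20 16
f 19 13 21
f 19 21 20
f 20 21 22
f 20 22 16
f 21 13 23
f 21 23 22
f 22 23 24
f 22 24 16
f 23 13 25
f 23 25 24
f 24 25 26
f 24 26 16
f 25 13 27
f 25 27 26
f 26 27 28
f 26 28 16
f 27 13 29
f 27 29 28
f 28 29 30
f 28 30 16
f 29 13 31
f 29 31 30
f 30 31 32
f 30 32 16
f 31 13 14
f 31 14 32
f 32 14 15
f 32 15 16
f 34 33 36
f 34 36 35
f 36 33 37
f 36 37 35
f 37 33 38
f 37 38 35
f 38 33 39
f 38 39 35
f 39 33 40
f 39 40 35
f 40 33 41
f 40 41 35
f 41 33 42
f 41 42 35
f 42 33 43
f 42 43 35
f 43 33 34
f 43 34 35
f 45 47 44
f 48 45 44
f 44 47 46
f 46 48 44
f 45 51 47
f 49 45 48
f 49 51 45
f 47 51 46
f 50 48 46
f 46 51 50
f 50 49 48
f 51 49 50



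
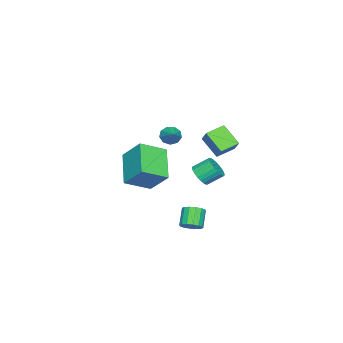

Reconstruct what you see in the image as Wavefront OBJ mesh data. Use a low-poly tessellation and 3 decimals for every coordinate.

v -1.438 -3.411 -0.333
v -1.181 -2.264 0.895
v 0.15 -2.554 -1.465
v 0.407 -1.408 -0.236
v -0.367 -4.432 0.396
v -0.11 -3.286 1.625
v 1.221 -3.576 -0.735
v 1.478 -2.429 0.493
v -3.991 -3.354 0.404
v -3.697 -3.233 -0.128
v -3.029 -2.726 1.076
v -3.967 -2.919 -0.037
v -4.247 -2.808 0.261
v -4.408 -2.952 0.626
v -4.373 -3.284 0.888
v -4.16 -3.649 0.923
v -3.867 -3.876 0.715
v -3.633 -3.858 0.363
v -3.566 -3.604 0.029
v 3.811 1.438 -1.371
v 4.219 1.115 -1.072
v 3.476 0.918 -0.271
v 3.069 1.242 -0.569
v 4.255 1.405 -0.968
v 3.512 1.209 -0.167
v 4.172 1.704 -0.971
v 3.429 1.508 -0.17
v 3.992 1.932 -1.082
v 3.249 1.736 -0.281
v 3.764 2.028 -1.27
v 3.021 1.831 -0.469
v 3.549 1.965 -1.485
v 2.806 1.769 -0.684
v 3.404 1.762 -1.669
v 2.661 1.565 -0.868
v 3.368 1.471 -1.773
v 2.625 1.275 -0.972
v 3.451 1.172 -1.77
v 2.708 0.976 -0.969
v 3.631 0.944 -1.659
v 2.888 0.748 -0.858
v 3.859 0.849 -1.471
v 3.116 0.652 -0.67
v 4.074 0.911 -1.256
v 3.331 0.715 -0.455
v -2.042 0.221 0.501
v -2.422 -0.805 1.437
v -2.959 0.831 0.796
v -3.339 -0.195 1.733
v -1.441 0.735 1.307
v -1.821 -0.291 2.244
v -2.358 1.345 1.603
v -2.738 0.319 2.539
v -2.173 -0.794 -1.223
v -1.523 -0.657 -0.974
v -1.936 0.132 -0.328
v -2.587 -0.006 -0.577
v -1.535 -0.485 -1.191
v -1.948 0.303 -0.545
v -1.644 -0.361 -1.413
v -2.058 0.428 -0.767
v -1.834 -0.302 -1.606
v -2.247 0.486 -0.96
v -2.076 -0.319 -1.741
v -2.489 0.47 -1.095
v -2.332 -0.407 -1.797
v -2.745 0.381 -1.151
v -2.564 -0.555 -1.765
v -2.978 0.233 -1.119
v -2.737 -0.739 -1.651
v -3.15 0.049 -1.005
v -2.824 -0.932 -1.472
v -3.237 -0.143 -0.826
v -2.812 -1.103 -1.255
v -3.225 -0.315 -0.609
v -2.702 -1.228 -1.033
v -3.116 -0.439 -0.387
v -2.513 -1.286 -0.84
v -2.926 -0.498 -0.194
v -2.271 -1.27 -0.705
v -2.684 -0.481 -0.059
v -2.015 -1.181 -0.649
v -2.428 -0.393 -0.003
v -1.782 -1.033 -0.681
v -2.196 -0.245 -0.035
v -1.61 -0.849 -0.795
v -2.023 -0.061 -0.149
f 2 4 1
f 5 2 1
f 1 4 3
f 3 5 1
f 2 8 4
f 6 2 5
f 6 8 2
f 4 8 3
f 7 5 3
f 3 8 7
f 7 6 5
f 8 6 7
f 10 9 12
f 10 12 11
f 12 9 13
f 12 13 11
f 13 9 14
f 13 14 11
f 14 9 15
f 14 15 11
f 15 9 16
f 15 16 11
f 16 9 17
f 16 17 11
f 17 9 18
f 17 18 11
f 18 9 19
f 18 19 11
f 19 9 10
f 19 10 11
f 21 20 24
f 21 24 22
f 22 24 25
f 22 25 23
f 24 20 26
f 24 26 25
f 25 26 27
f 25 27 23
f 26 20 28
f 26 28 27
f 27 28 29
f 27 29 23
f 28 20 30
f 28 30 29
f 29 30 31
f 29 31 23
f 30 20 32
f 30 32 31
f 31 32 33
f 31 33 23
f 32 20 34
f 32 34 33
f 33 34 35
f 33 35 23
f 34 20 36
f 34 36 35
f 35 36 37
f 35 37 23
f 36 20 38
f 36 38 37
f 37 38 39
f 37 39 23
f 38 20 40
f 38 40 39
f 39 40 41
f 39 41 23
f 40 20 42
f 40 42 41
f 41 42 43
f 41 43 23
f 42 20 44
f 42 44 43
f 43 44 45
f 43 45 23
f 44 20 21
f 44 21 45
f 45 21 22
f 45 22 23
f 47 49 46
f 50 47 46
f 46 49 48
f 48 50 46
f 47 53 49
f 51 47 50
f 51 53 47
f 49 53 48
f 52 50 48
f 48 53 52
f 52 51 50
f 53 51 52
f 55 54 58
f 55 58 56
f 56 58 59
f 56 59 57
f 58 54 60
f 58 60 59
f 59 60 61
f 59 61 57
f 60 54 62
f 60 62 61
f 61 62 63
f 61 63 57
f 62 54 64
f 62 64 63
f 63 64 65
f 63 65 57
f 64 54 66
f 64 66 65
f 65 66 67
f 65 67 57
f 66 54 68
f 66 68 67
f 67 68 69
f 67 69 57
f 68 54 70
f 68 70 69
f 69 70 71
f 69 71 57
f 70 54 72
f 70 72 71
f 71 72 73
f 71 73 57
f 72 54 74
f 72 74 73
f 73 74 75
f 73 75 57
f 74 54 76
f 74 76 75
f 75 76 77
f 75 77 57
f 76 54 78
f 76 78 77
f 77 78 79
f 77 79 57
f 78 54 80
f 78 80 79
f 79 80 81
f 79 81 57
f 80 54 82
f 80 82 81
f 81 82 83
f 81 83 57
f 82 54 84
f 82 84 83
f 83 84 85
f 83 85 57
f 84 54 86
f 84 86 85
f 85 86 87
f 85 87 57
f 86 54 55
f 86 55 87
f 87 55 56
f 87 56 57



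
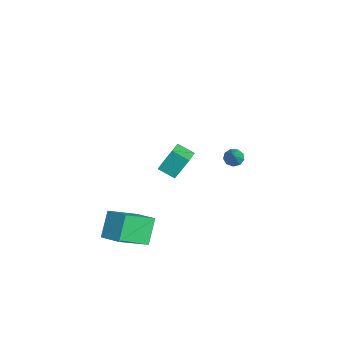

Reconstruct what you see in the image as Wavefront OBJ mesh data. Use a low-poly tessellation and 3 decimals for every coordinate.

v -4.069 4.099 -2.442
v -3.643 4.403 -2.774
v -2.931 3.821 -1.238
v -3.848 4.673 -2.519
v -4.156 4.674 -2.227
v -4.423 4.407 -2.036
v -4.525 3.995 -2.035
v -4.414 3.632 -2.224
v -4.141 3.488 -2.515
v -3.835 3.63 -2.772
v -3.638 3.991 -2.874
v 2.757 -2.859 -3.006
v 3.462 -4.545 -1.874
v 1.794 -2.357 -1.659
v 2.498 -4.044 -0.527
v 3.902 -2.036 -2.493
v 4.606 -3.723 -1.361
v 2.938 -1.535 -1.146
v 3.643 -3.221 -0.014
v 2.833 -1.357 2.936
v 2.76 -0.569 4.245
v 1.719 -0.883 2.588
v 1.646 -0.094 3.897
v 3.334 -0.526 2.463
v 3.261 0.263 3.772
v 2.22 -0.051 2.115
v 2.147 0.737 3.424
f 2 1 4
f 2 4 3
f 4 1 5
f 4 5 3
f 5 1 6
f 5 6 3
f 6 1 7
f 6 7 3
f 7 1 8
f 7 8 3
f 8 1 9
f 8 9 3
f 9 1 10
f 9 10 3
f 10 1 11
f 10 11 3
f 11 1 2
f 11 2 3
f 13 15 12
f 16 13 12
f 12 15 14
f 14 16 12
f 13 19 15
f 17 13 16
f 17 19 13
f 15 19 14
f 18 16 14
f 14 19 18
f 18 17 16
f 19 17 18
f 21 23 20
f 24 21 20
f 20 23 22
f 22 24 20
f 21 27 23
f 25 21 24
f 25 27 21
f 23 27 22
f 26 24 22
f 22 27 26
f 26 25 24
f 27 25 26



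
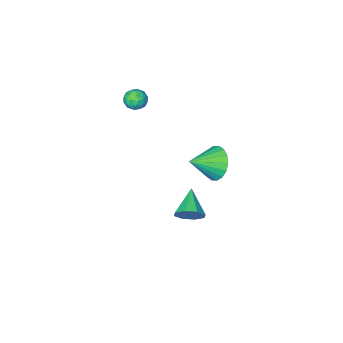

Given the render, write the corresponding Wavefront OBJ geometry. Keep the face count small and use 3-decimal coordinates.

v -2.186 1.482 1.433
v -1.859 0.997 0.634
v -0.814 1.298 2.107
v -1.758 1.415 0.543
v -1.741 1.848 0.627
v -1.813 2.207 0.872
v -1.958 2.423 1.227
v -2.149 2.453 1.623
v -2.347 2.29 1.981
v -2.513 1.968 2.231
v -2.615 1.549 2.323
v -2.631 1.117 2.238
v -2.559 0.757 1.994
v -2.414 0.541 1.639
v -2.223 0.511 1.243
v -2.025 0.674 0.884
v -1.56 -3.706 2.753
v -1.208 -3.158 2.779
v -0.792 -4.222 3.261
v -0.44 -3.674 3.287
v -0.986 -3.728 3.639
v -1.461 -3.409 3.325
v -0.539 -3.971 2.715
v -1.014 -3.652 2.401
v -0.577 -3.322 2.756
v -0.853 -3.171 3.327
v -1.147 -4.209 2.713
v -1.423 -4.058 3.284
v -1.451 -3.386 2.722
v -0.549 -3.994 3.318
v -0.87 -4.025 3.525
v -0.663 -3.703 3.54
v -1.6 -3.534 3.043
v -1.393 -3.212 3.058
v -1.263 -3.547 3.563
v -0.607 -4.168 2.982
v -0.4 -3.846 2.997
v -1.337 -3.677 2.5
v -1.13 -3.355 2.515
v -0.737 -3.833 2.477
v -0.873 -3.161 2.723
v -0.423 -3.464 3.021
v -0.481 -3.639 2.685
v -0.759 -3.451 2.501
v -1.036 -3.072 3.059
v -0.585 -3.376 3.357
v -0.906 -3.408 3.564
v -1.185 -3.22 3.38
v -0.665 -3.169 3.045
v -1.415 -4.004 2.683
v -0.964 -4.308 2.981
v -0.815 -4.16 2.66
v -1.094 -3.972 2.476
v -1.577 -3.916 3.019
v -1.127 -4.219 3.317
v -1.241 -3.929 3.539
v -1.519 -3.741 3.355
v -1.335 -4.211 2.995
v -1.818 -0.13 -3.786
v -1.138 -0.409 -3.445
v -2.682 -1.29 -3.014
v -1.415 0.026 -3.101
v -1.928 0.37 -3.158
v -2.376 0.421 -3.583
v -2.497 0.149 -4.127
v -2.22 -0.286 -4.471
v -1.708 -0.63 -4.414
v -1.259 -0.681 -3.989
f 2 1 4
f 2 4 3
f 4 1 5
f 4 5 3
f 5 1 6
f 5 6 3
f 6 1 7
f 6 7 3
f 7 1 8
f 7 8 3
f 8 1 9
f 8 9 3
f 9 1 10
f 9 10 3
f 10 1 11
f 10 11 3
f 11 1 12
f 11 12 3
f 12 1 13
f 12 13 3
f 13 1 14
f 13 14 3
f 14 1 15
f 14 15 3
f 15 1 16
f 15 16 3
f 16 1 2
f 16 2 3
f 17 54 33
f 54 28 57
f 33 57 22
f 54 57 33
f 17 33 29
f 33 22 34
f 29 34 18
f 33 34 29
f 17 29 38
f 29 18 39
f 38 39 24
f 29 39 38
f 17 38 50
f 38 24 53
f 50 53 27
f 38 53 50
f 17 50 54
f 50 27 58
f 54 58 28
f 50 58 54
f 18 34 45
f 34 22 48
f 45 48 26
f 34 48 45
f 22 57 35
f 57 28 56
f 35 56 21
f 57 56 35
f 28 58 55
f 58 27 51
f 55 51 19
f 58 51 55
f 27 53 52
f 53 24 40
f 52 40 23
f 53 40 52
f 24 39 44
f 39 18 41
f 44 41 25
f 39 41 44
f 20 46 32
f 46 26 47
f 32 47 21
f 46 47 32
f 20 32 30
f 32 21 31
f 30 31 19
f 32 31 30
f 20 30 37
f 30 19 36
f 37 36 23
f 30 36 37
f 20 37 42
f 37 23 43
f 42 43 25
f 37 43 42
f 20 42 46
f 42 25 49
f 46 49 26
f 42 49 46
f 21 47 35
f 47 26 48
f 35 48 22
f 47 48 35
f 19 31 55
f 31 21 56
f 55 56 28
f 31 56 55
f 23 36 52
f 36 19 51
f 52 51 27
f 36 51 52
f 25 43 44
f 43 23 40
f 44 40 24
f 43 40 44
f 26 49 45
f 49 25 41
f 45 41 18
f 49 41 45
f 60 59 62
f 60 62 61
f 62 59 63
f 62 63 61
f 63 59 64
f 63 64 61
f 64 59 65
f 64 65 61
f 65 59 66
f 65 66 61
f 66 59 67
f 66 67 61
f 67 59 68
f 67 68 61
f 68 59 60
f 68 60 61



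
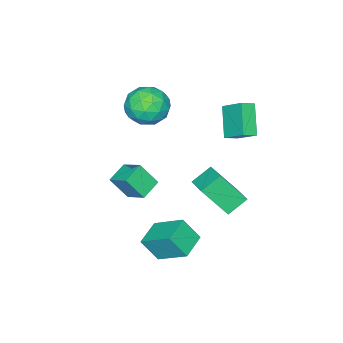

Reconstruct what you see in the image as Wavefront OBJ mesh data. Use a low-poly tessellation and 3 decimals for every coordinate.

v -0.344 -2.245 -1.817
v -0.194 -1.03 -1.078
v -0.794 -1.456 -3.023
v -0.643 -0.241 -2.285
v 0.823 -2.159 -2.195
v 0.974 -0.944 -1.457
v 0.374 -1.37 -3.402
v 0.524 -0.155 -2.663
v -4.864 1.236 1.69
v -4.157 0.942 2.011
v -4.773 2.486 2.636
v -4.067 2.192 2.957
v -3.873 2.168 0.363
v -3.167 1.874 0.684
v -3.783 3.418 1.309
v -3.076 3.124 1.63
v 0.806 1.849 -4.672
v 1.205 1.08 -3.485
v 0.626 3.51 -3.537
v 1.025 2.741 -2.349
v 2.215 2.179 -4.931
v 2.614 1.41 -3.743
v 2.035 3.84 -3.795
v 2.434 3.071 -2.608
v -2 -1.73 2.201
v -1.29 -2.118 1.233
v -3.57 -2.822 1.487
v -2.86 -3.21 0.519
v -2.606 -3.611 1.688
v -1.635 -2.936 2.129
v -3.225 -2.004 0.591
v -2.254 -1.329 1.032
v -2.047 -2.287 0.238
v -1.665 -3.28 0.915
v -3.195 -1.66 1.805
v -2.813 -2.653 2.482
v -1.507 -1.828 1.78
v -3.353 -3.112 0.94
v -3.204 -3.347 1.627
v -2.786 -3.575 1.058
v -1.71 -2.309 2.306
v -1.293 -2.537 1.737
v -2.066 -3.415 2.005
v -3.567 -2.403 0.983
v -3.15 -2.631 0.414
v -2.074 -1.365 1.662
v -1.656 -1.593 1.093
v -2.794 -1.525 0.715
v -1.535 -2.156 0.625
v -2.458 -2.797 0.206
v -2.672 -2.089 0.248
v -2.101 -1.692 0.508
v -1.31 -2.739 1.024
v -2.233 -3.381 0.604
v -2.084 -3.617 1.291
v -1.513 -3.22 1.551
v -1.755 -2.839 0.439
v -2.627 -1.559 2.116
v -3.55 -2.201 1.696
v -3.347 -1.72 1.169
v -2.776 -1.323 1.429
v -2.402 -2.143 2.514
v -3.325 -2.784 2.095
v -2.759 -3.248 2.212
v -2.188 -2.851 2.472
v -3.105 -2.101 2.281
v -2.315 3.43 -1.935
v -1.598 2.311 -0.283
v -1.559 4.631 -1.449
v -0.842 3.512 0.202
v -1.298 3.068 -2.622
v -0.581 1.949 -0.971
v -0.542 4.269 -2.137
v 0.175 3.15 -0.485
f 2 4 1
f 5 2 1
f 1 4 3
f 3 5 1
f 2 8 4
f 6 2 5
f 6 8 2
f 4 8 3
f 7 5 3
f 3 8 7
f 7 6 5
f 8 6 7
f 10 12 9
f 13 10 9
f 9 12 11
f 11 13 9
f 10 16 12
f 14 10 13
f 14 16 10
f 12 16 11
f 15 13 11
f 11 16 15
f 15 14 13
f 16 14 15
f 18 20 17
f 21 18 17
f 17 20 19
f 19 21 17
f 18 24 20
f 22 18 21
f 22 24 18
f 20 24 19
f 23 21 19
f 19 24 23
f 23 22 21
f 24 22 23
f 25 62 41
f 62 36 65
f 41 65 30
f 62 65 41
f 25 41 37
f 41 30 42
f 37 42 26
f 41 42 37
f 25 37 46
f 37 26 47
f 46 47 32
f 37 47 46
f 25 46 58
f 46 32 61
f 58 61 35
f 46 61 58
f 25 58 62
f 58 35 66
f 62 66 36
f 58 66 62
f 26 42 53
f 42 30 56
f 53 56 34
f 42 56 53
f 30 65 43
f 65 36 64
f 43 64 29
f 65 64 43
f 36 66 63
f 66 35 59
f 63 59 27
f 66 59 63
f 35 61 60
f 61 32 48
f 60 48 31
f 61 48 60
f 32 47 52
f 47 26 49
f 52 49 33
f 47 49 52
f 28 54 40
f 54 34 55
f 40 55 29
f 54 55 40
f 28 40 38
f 40 29 39
f 38 39 27
f 40 39 38
f 28 38 45
f 38 27 44
f 45 44 31
f 38 44 45
f 28 45 50
f 45 31 51
f 50 51 33
f 45 51 50
f 28 50 54
f 50 33 57
f 54 57 34
f 50 57 54
f 29 55 43
f 55 34 56
f 43 56 30
f 55 56 43
f 27 39 63
f 39 29 64
f 63 64 36
f 39 64 63
f 31 44 60
f 44 27 59
f 60 59 35
f 44 59 60
f 33 51 52
f 51 31 48
f 52 48 32
f 51 48 52
f 34 57 53
f 57 33 49
f 53 49 26
f 57 49 53
f 68 70 67
f 71 68 67
f 67 70 69
f 69 71 67
f 68 74 70
f 72 68 71
f 72 74 68
f 70 74 69
f 73 71 69
f 69 74 73
f 73 72 71
f 74 72 73



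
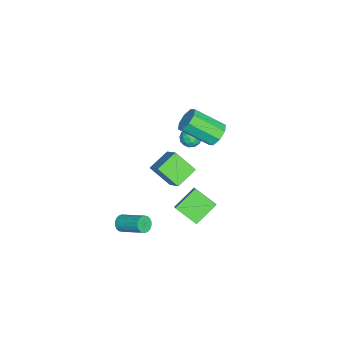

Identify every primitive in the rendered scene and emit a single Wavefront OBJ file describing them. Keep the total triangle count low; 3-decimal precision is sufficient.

v 0.614 0.935 -4.487
v 0.253 -0.413 -3.607
v -0.56 1.865 -3.544
v -0.921 0.517 -2.664
v 1.301 1.163 -3.856
v 0.94 -0.185 -2.976
v 0.127 2.093 -2.913
v -0.234 0.745 -2.033
v -2.837 0.351 0.622
v -2.27 0.062 0.32
v -3.51 -0.362 0.04
v -2.943 -0.651 -0.262
v -3.064 -0.749 0.425
v -2.648 -0.308 0.785
v -3.132 0.008 -0.425
v -2.716 0.449 -0.065
v -2.452 -0.15 -0.327
v -2.41 -0.617 0.198
v -3.37 0.317 0.162
v -3.328 -0.15 0.687
v -2.495 0.269 0.522
v -3.285 -0.569 -0.162
v -3.357 -0.627 0.242
v -3.023 -0.796 0.065
v -2.717 0.052 0.795
v -2.384 -0.118 0.618
v -2.85 -0.595 0.68
v -3.396 -0.182 -0.258
v -3.063 -0.352 -0.435
v -2.757 0.496 0.295
v -2.423 0.327 0.118
v -2.93 0.295 -0.32
v -2.268 -0.025 -0.036
v -2.664 -0.444 -0.378
v -2.774 -0.057 -0.473
v -2.53 0.202 -0.262
v -2.244 -0.3 0.273
v -2.639 -0.719 -0.069
v -2.71 -0.777 0.335
v -2.466 -0.518 0.546
v -2.351 -0.425 -0.107
v -3.141 0.419 0.429
v -3.536 0 0.087
v -3.314 0.218 -0.186
v -3.07 0.477 0.025
v -3.116 0.144 0.738
v -3.512 -0.275 0.396
v -3.25 -0.502 0.622
v -3.006 -0.243 0.833
v -3.429 0.125 0.467
v -3.63 -2.849 -4.125
v -4.857 -2.044 -3.488
v -3.369 -1.528 -5.29
v -4.597 -0.724 -4.653
v -2.543 -2.076 -3.007
v -3.771 -1.272 -2.37
v -2.283 -0.756 -4.172
v -3.51 0.049 -3.535
v 2.806 -2.927 -3.174
v 3.317 -2.969 -3.444
v 3.886 -1.474 -2.596
v 3.374 -1.433 -2.326
v 3.178 -2.824 -3.606
v 3.747 -1.329 -2.758
v 2.966 -2.699 -3.683
v 3.534 -1.205 -2.835
v 2.721 -2.62 -3.659
v 3.29 -1.126 -2.811
v 2.494 -2.602 -3.539
v 3.062 -1.107 -2.691
v 2.328 -2.648 -3.346
v 2.896 -1.153 -2.498
v 2.256 -2.749 -3.12
v 2.825 -1.254 -2.272
v 2.294 -2.886 -2.904
v 2.863 -1.391 -2.056
v 2.433 -3.031 -2.742
v 3.002 -1.536 -1.894
v 2.646 -3.155 -2.665
v 3.214 -1.661 -1.817
v 2.89 -3.234 -2.689
v 3.459 -1.74 -1.841
v 3.118 -3.253 -2.809
v 3.686 -1.758 -1.961
v 3.284 -3.207 -3.002
v 3.852 -1.712 -2.154
v 3.355 -3.106 -3.228
v 3.924 -1.611 -2.38
v -1.103 1.823 2.583
v -0.284 1.756 2.365
v -0.098 -0.03 3.619
v -0.917 0.037 3.837
v -0.371 2.12 2.897
v -0.185 0.334 4.151
v -0.887 2.31 3.245
v -0.701 0.524 4.499
v -1.53 2.215 3.205
v -1.343 0.429 4.459
v -1.922 1.89 2.801
v -1.736 0.104 4.055
v -1.835 1.526 2.269
v -1.649 -0.26 3.523
v -1.319 1.336 1.921
v -1.133 -0.45 3.175
v -0.677 1.431 1.961
v -0.49 -0.355 3.215
f 2 4 1
f 5 2 1
f 1 4 3
f 3 5 1
f 2 8 4
f 6 2 5
f 6 8 2
f 4 8 3
f 7 5 3
f 3 8 7
f 7 6 5
f 8 6 7
f 9 46 25
f 46 20 49
f 25 49 14
f 46 49 25
f 9 25 21
f 25 14 26
f 21 26 10
f 25 26 21
f 9 21 30
f 21 10 31
f 30 31 16
f 21 31 30
f 9 30 42
f 30 16 45
f 42 45 19
f 30 45 42
f 9 42 46
f 42 19 50
f 46 50 20
f 42 50 46
f 10 26 37
f 26 14 40
f 37 40 18
f 26 40 37
f 14 49 27
f 49 20 48
f 27 48 13
f 49 48 27
f 20 50 47
f 50 19 43
f 47 43 11
f 50 43 47
f 19 45 44
f 45 16 32
f 44 32 15
f 45 32 44
f 16 31 36
f 31 10 33
f 36 33 17
f 31 33 36
f 12 38 24
f 38 18 39
f 24 39 13
f 38 39 24
f 12 24 22
f 24 13 23
f 22 23 11
f 24 23 22
f 12 22 29
f 22 11 28
f 29 28 15
f 22 28 29
f 12 29 34
f 29 15 35
f 34 35 17
f 29 35 34
f 12 34 38
f 34 17 41
f 38 41 18
f 34 41 38
f 13 39 27
f 39 18 40
f 27 40 14
f 39 40 27
f 11 23 47
f 23 13 48
f 47 48 20
f 23 48 47
f 15 28 44
f 28 11 43
f 44 43 19
f 28 43 44
f 17 35 36
f 35 15 32
f 36 32 16
f 35 32 36
f 18 41 37
f 41 17 33
f 37 33 10
f 41 33 37
f 52 54 51
f 55 52 51
f 51 54 53
f 53 55 51
f 52 58 54
f 56 52 55
f 56 58 52
f 54 58 53
f 57 55 53
f 53 58 57
f 57 56 55
f 58 56 57
f 60 59 63
f 60 63 61
f 61 63 64
f 61 64 62
f 63 59 65
f 63 65 64
f 64 65 66
f 64 66 62
f 65 59 67
f 65 67 66
f 66 67 68
f 66 68 62
f 67 59 69
f 67 69 68
f 68 69 70
f 68 70 62
f 69 59 71
f 69 71 70
f 70 71 72
f 70 72 62
f 71 59 73
f 71 73 72
f 72 73 74
f 72 74 62
f 73 59 75
f 73 75 74
f 74 75 76
f 74 76 62
f 75 59 77
f 75 77 76
f 76 77 78
f 76 78 62
f 77 59 79
f 77 79 78
f 78 79 80
f 78 80 62
f 79 59 81
f 79 81 80
f 80 81 82
f 80 82 62
f 81 59 83
f 81 83 82
f 82 83 84
f 82 84 62
f 83 59 85
f 83 85 84
f 84 85 86
f 84 86 62
f 85 59 87
f 85 87 86
f 86 87 88
f 86 88 62
f 87 59 60
f 87 60 88
f 88 60 61
f 88 61 62
f 90 89 93
f 90 93 91
f 91 93 94
f 91 94 92
f 93 89 95
f 93 95 94
f 94 95 96
f 94 96 92
f 95 89 97
f 95 97 96
f 96 97 98
f 96 98 92
f 97 89 99
f 97 99 98
f 98 99 100
f 98 100 92
f 99 89 101
f 99 101 100
f 100 101 102
f 100 102 92
f 101 89 103
f 101 103 102
f 102 103 104
f 102 104 92
f 103 89 105
f 103 105 104
f 104 105 106
f 104 106 92
f 105 89 90
f 105 90 106
f 106 90 91
f 106 91 92



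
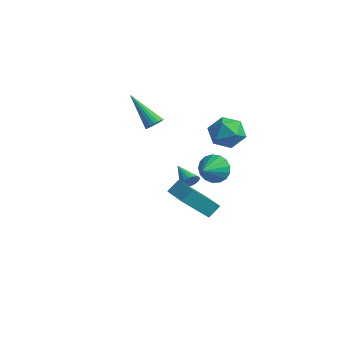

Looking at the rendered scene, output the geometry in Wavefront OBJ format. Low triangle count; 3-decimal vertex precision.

v -1.664 1.949 -1.602
v -1.408 2.147 -1.157
v -2.796 2.191 -1.058
v -1.43 2.334 -1.287
v -1.492 2.455 -1.471
v -1.584 2.488 -1.677
v -1.69 2.428 -1.871
v -1.791 2.285 -2.018
v -1.871 2.084 -2.093
v -1.914 1.86 -2.084
v -1.914 1.651 -1.991
v -1.871 1.493 -1.831
v -1.792 1.415 -1.631
v -1.69 1.428 -1.426
v -1.585 1.532 -1.252
v -1.492 1.708 -1.138
v -1.43 1.925 -1.105
v 1.84 -2.772 1.456
v 1.951 -2.19 2.008
v 2.288 -1.505 0.03
v 2.399 -0.923 0.582
v 3.141 -3.117 1.558
v 3.252 -2.535 2.11
v 3.589 -1.85 0.132
v 3.7 -1.268 0.684
v -2.61 0.509 2.649
v -2.275 0.653 3.02
v -4.15 0.331 4.111
v -2.365 0.855 2.95
v -2.503 0.988 2.82
v -2.663 1.026 2.657
v -2.812 0.962 2.492
v -2.921 0.808 2.359
v -2.969 0.595 2.282
v -2.945 0.364 2.279
v -2.856 0.163 2.349
v -2.718 0.03 2.478
v -2.558 -0.008 2.641
v -2.409 0.056 2.806
v -2.3 0.21 2.94
v -2.252 0.423 3.016
v 0.494 1.624 3.155
v 1.132 2.329 3.425
v 1.608 0.511 3.435
v 2.246 1.216 3.705
v 1.463 1.015 4.273
v 0.774 1.703 4.1
v 1.966 1.137 2.76
v 1.277 1.825 2.587
v 2.041 2.029 3.18
v 1.73 1.953 4.115
v 1.01 0.887 2.745
v 0.699 0.811 3.68
v 1.033 0.955 1.001
v 1.433 1.351 1.624
v 1.387 -0.155 1.479
v 1.062 1.295 1.768
v 0.685 1.161 1.737
v 0.387 0.98 1.537
v 0.237 0.793 1.214
v 0.269 0.643 0.842
v 0.477 0.565 0.507
v 0.812 0.576 0.285
v 1.197 0.674 0.227
v 1.545 0.837 0.346
v 1.776 1.026 0.615
v 1.836 1.199 0.973
v 1.713 1.317 1.337
f 2 1 4
f 2 4 3
f 4 1 5
f 4 5 3
f 5 1 6
f 5 6 3
f 6 1 7
f 6 7 3
f 7 1 8
f 7 8 3
f 8 1 9
f 8 9 3
f 9 1 10
f 9 10 3
f 10 1 11
f 10 11 3
f 11 1 12
f 11 12 3
f 12 1 13
f 12 13 3
f 13 1 14
f 13 14 3
f 14 1 15
f 14 15 3
f 15 1 16
f 15 16 3
f 16 1 17
f 16 17 3
f 17 1 2
f 17 2 3
f 19 21 18
f 22 19 18
f 18 21 20
f 20 22 18
f 19 25 21
f 23 19 22
f 23 25 19
f 21 25 20
f 24 22 20
f 20 25 24
f 24 23 22
f 25 23 24
f 27 26 29
f 27 29 28
f 29 26 30
f 29 30 28
f 30 26 31
f 30 31 28
f 31 26 32
f 31 32 28
f 32 26 33
f 32 33 28
f 33 26 34
f 33 34 28
f 34 26 35
f 34 35 28
f 35 26 36
f 35 36 28
f 36 26 37
f 36 37 28
f 37 26 38
f 37 38 28
f 38 26 39
f 38 39 28
f 39 26 40
f 39 40 28
f 40 26 41
f 40 41 28
f 41 26 27
f 41 27 28
f 42 53 47
f 42 47 43
f 42 43 49
f 42 49 52
f 42 52 53
f 43 47 51
f 47 53 46
f 53 52 44
f 52 49 48
f 49 43 50
f 45 51 46
f 45 46 44
f 45 44 48
f 45 48 50
f 45 50 51
f 46 51 47
f 44 46 53
f 48 44 52
f 50 48 49
f 51 50 43
f 55 54 57
f 55 57 56
f 57 54 58
f 57 58 56
f 58 54 59
f 58 59 56
f 59 54 60
f 59 60 56
f 60 54 61
f 60 61 56
f 61 54 62
f 61 62 56
f 62 54 63
f 62 63 56
f 63 54 64
f 63 64 56
f 64 54 65
f 64 65 56
f 65 54 66
f 65 66 56
f 66 54 67
f 66 67 56
f 67 54 68
f 67 68 56
f 68 54 55
f 68 55 56



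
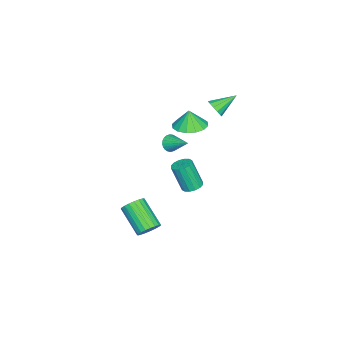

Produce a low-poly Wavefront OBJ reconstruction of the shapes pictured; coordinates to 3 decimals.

v 4.419 1.971 -2.668
v 5.026 1.585 -2.643
v 4.148 0.282 -1.487
v 3.541 0.669 -1.512
v 5.06 1.769 -2.409
v 4.182 0.467 -1.253
v 4.983 1.988 -2.22
v 4.105 0.686 -1.065
v 4.808 2.205 -2.109
v 3.931 0.902 -0.953
v 4.566 2.381 -2.094
v 3.689 1.078 -0.939
v 4.299 2.486 -2.179
v 3.422 1.183 -1.023
v 4.052 2.502 -2.348
v 3.175 1.199 -1.192
v 3.869 2.427 -2.572
v 2.992 1.124 -1.416
v 3.781 2.272 -2.813
v 2.903 0.97 -1.657
v 3.803 2.066 -3.029
v 2.925 0.763 -1.873
v 3.931 1.843 -3.182
v 3.054 0.541 -2.027
v 4.144 1.643 -3.247
v 3.267 0.34 -2.091
v 4.404 1.499 -3.211
v 3.527 0.196 -2.055
v 4.667 1.437 -3.082
v 3.79 0.134 -1.926
v 4.887 1.467 -2.88
v 4.009 0.165 -1.725
v -2.318 1.773 1.168
v -1.523 2.42 1.273
v -2.382 1.667 2.312
v -1.956 2.731 1.278
v -2.485 2.786 1.253
v -2.97 2.569 1.205
v -3.28 2.139 1.148
v -3.332 1.611 1.096
v -3.112 1.126 1.063
v -2.68 0.815 1.059
v -2.15 0.76 1.084
v -1.665 0.977 1.131
v -1.355 1.407 1.189
v -1.303 1.935 1.241
v -2.05 0.695 -0.507
v -1.734 0.843 -0.995
v -1.53 1.945 0.207
v -1.937 0.951 -1.037
v -2.157 1.021 -0.999
v -2.361 1.041 -0.886
v -2.518 1.008 -0.715
v -2.603 0.928 -0.512
v -2.604 0.812 -0.308
v -2.521 0.679 -0.135
v -2.366 0.548 -0.018
v -2.163 0.439 0.024
v -1.942 0.369 -0.014
v -1.738 0.349 -0.128
v -1.582 0.382 -0.299
v -1.497 0.462 -0.502
v -1.496 0.578 -0.705
v -1.579 0.712 -0.878
v -1.521 2.231 -3.444
v -1.008 2.604 -3.301
v -1.006 1.942 -1.574
v -1.519 1.569 -1.716
v -1.276 2.793 -3.228
v -1.275 2.132 -1.501
v -1.61 2.832 -3.213
v -1.609 2.17 -1.486
v -1.92 2.71 -3.26
v -1.919 2.048 -1.532
v -2.123 2.459 -3.356
v -2.122 1.797 -1.628
v -2.165 2.147 -3.475
v -2.163 1.485 -1.748
v -2.034 1.858 -3.586
v -2.032 1.196 -1.859
v -1.765 1.668 -3.659
v -1.764 1.007 -1.932
v -1.431 1.63 -3.674
v -1.43 0.968 -1.947
v -1.121 1.752 -3.628
v -1.12 1.09 -1.9
v -0.918 2.003 -3.532
v -0.917 1.341 -1.804
v -0.877 2.315 -3.412
v -0.875 1.653 -1.685
v -3.246 2.889 2.207
v -2.793 2.971 2.666
v -4.174 3.851 2.953
v -2.731 3.228 2.412
v -2.832 3.377 2.093
v -3.065 3.371 1.811
v -3.355 3.213 1.654
v -3.611 2.951 1.673
v -3.751 2.67 1.862
v -3.731 2.458 2.16
v -3.556 2.384 2.473
v -3.284 2.47 2.702
v -2.999 2.689 2.774
f 2 1 5
f 2 5 3
f 3 5 6
f 3 6 4
f 5 1 7
f 5 7 6
f 6 7 8
f 6 8 4
f 7 1 9
f 7 9 8
f 8 9 10
f 8 10 4
f 9 1 11
f 9 11 10
f 10 11 12
f 10 12 4
f 11 1 13
f 11 13 12
f 12 13 14
f 12 14 4
f 13 1 15
f 13 15 14
f 14 15 16
f 14 16 4
f 15 1 17
f 15 17 16
f 16 17 18
f 16 18 4
f 17 1 19
f 17 19 18
f 18 19 20
f 18 20 4
f 19 1 21
f 19 21 20
f 20 21 22
f 20 22 4
f 21 1 23
f 21 23 22
f 22 23 24
f 22 24 4
f 23 1 25
f 23 25 24
f 24 25 26
f 24 26 4
f 25 1 27
f 25 27 26
f 26 27 28
f 26 28 4
f 27 1 29
f 27 29 28
f 28 29 30
f 28 30 4
f 29 1 31
f 29 31 30
f 30 31 32
f 30 32 4
f 31 1 2
f 31 2 32
f 32 2 3
f 32 3 4
f 34 33 36
f 34 36 35
f 36 33 37
f 36 37 35
f 37 33 38
f 37 38 35
f 38 33 39
f 38 39 35
f 39 33 40
f 39 40 35
f 40 33 41
f 40 41 35
f 41 33 42
f 41 42 35
f 42 33 43
f 42 43 35
f 43 33 44
f 43 44 35
f 44 33 45
f 44 45 35
f 45 33 46
f 45 46 35
f 46 33 34
f 46 34 35
f 48 47 50
f 48 50 49
f 50 47 51
f 50 51 49
f 51 47 52
f 51 52 49
f 52 47 53
f 52 53 49
f 53 47 54
f 53 54 49
f 54 47 55
f 54 55 49
f 55 47 56
f 55 56 49
f 56 47 57
f 56 57 49
f 57 47 58
f 57 58 49
f 58 47 59
f 58 59 49
f 59 47 60
f 59 60 49
f 60 47 61
f 60 61 49
f 61 47 62
f 61 62 49
f 62 47 63
f 62 63 49
f 63 47 64
f 63 64 49
f 64 47 48
f 64 48 49
f 66 65 69
f 66 69 67
f 67 69 70
f 67 70 68
f 69 65 71
f 69 71 70
f 70 71 72
f 70 72 68
f 71 65 73
f 71 73 72
f 72 73 74
f 72 74 68
f 73 65 75
f 73 75 74
f 74 75 76
f 74 76 68
f 75 65 77
f 75 77 76
f 76 77 78
f 76 78 68
f 77 65 79
f 77 79 78
f 78 79 80
f 78 80 68
f 79 65 81
f 79 81 80
f 80 81 82
f 80 82 68
f 81 65 83
f 81 83 82
f 82 83 84
f 82 84 68
f 83 65 85
f 83 85 84
f 84 85 86
f 84 86 68
f 85 65 87
f 85 87 86
f 86 87 88
f 86 88 68
f 87 65 89
f 87 89 88
f 88 89 90
f 88 90 68
f 89 65 66
f 89 66 90
f 90 66 67
f 90 67 68
f 92 91 94
f 92 94 93
f 94 91 95
f 94 95 93
f 95 91 96
f 95 96 93
f 96 91 97
f 96 97 93
f 97 91 98
f 97 98 93
f 98 91 99
f 98 99 93
f 99 91 100
f 99 100 93
f 100 91 101
f 100 101 93
f 101 91 102
f 101 102 93
f 102 91 103
f 102 103 93
f 103 91 92
f 103 92 93



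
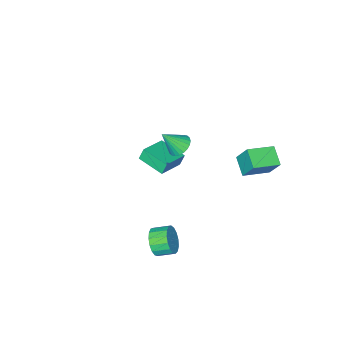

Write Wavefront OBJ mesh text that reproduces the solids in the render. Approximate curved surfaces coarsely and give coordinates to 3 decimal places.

v -2.409 -4.819 -2.92
v -2.684 -4.687 -2.106
v -2.668 -3.027 -3.299
v -2.943 -2.895 -2.484
v -0.617 -4.445 -2.376
v -0.892 -4.313 -1.561
v -0.876 -2.653 -2.754
v -1.151 -2.521 -1.94
v 4.023 2.261 -2.198
v 4.553 2.341 -1.426
v 3.887 3.118 -1.05
v 3.357 3.039 -1.822
v 4.735 2.636 -1.713
v 4.07 3.413 -1.336
v 4.754 2.845 -2.111
v 4.089 3.622 -1.734
v 4.606 2.921 -2.529
v 3.941 3.698 -2.152
v 4.324 2.845 -2.871
v 3.658 3.622 -2.494
v 3.973 2.636 -3.059
v 3.307 3.413 -2.683
v 3.633 2.341 -3.05
v 2.968 3.118 -2.674
v 3.383 2.028 -2.846
v 2.718 2.805 -2.469
v 3.279 1.768 -2.493
v 2.614 2.545 -2.117
v 3.346 1.621 -2.073
v 2.68 2.398 -1.697
v 3.567 1.621 -1.682
v 2.902 2.399 -1.305
v 3.893 1.768 -1.409
v 3.228 2.545 -1.032
v 4.249 2.028 -1.316
v 3.584 2.805 -0.94
v -0.315 -0.448 2.023
v 0.337 -0.072 1.724
v 0.575 -0.992 3.277
v 0.215 0.153 1.908
v 0.013 0.288 2.11
v -0.24 0.31 2.299
v -0.504 0.216 2.446
v -0.739 0.022 2.528
v -0.909 -0.244 2.534
v -0.989 -0.541 2.462
v -0.967 -0.824 2.323
v -0.845 -1.05 2.139
v -0.642 -1.184 1.937
v -0.389 -1.206 1.748
v -0.126 -1.113 1.601
v 0.109 -0.919 1.518
v 0.28 -0.653 1.513
v 0.36 -0.355 1.585
v -5.003 1.727 -0.296
v -5.034 2.568 1.053
v -4.496 2.804 -0.955
v -4.527 3.644 0.394
v -3.333 1.176 0.086
v -3.364 2.016 1.435
v -2.826 2.252 -0.573
v -2.857 3.093 0.776
f 2 4 1
f 5 2 1
f 1 4 3
f 3 5 1
f 2 8 4
f 6 2 5
f 6 8 2
f 4 8 3
f 7 5 3
f 3 8 7
f 7 6 5
f 8 6 7
f 10 9 13
f 10 13 11
f 11 13 14
f 11 14 12
f 13 9 15
f 13 15 14
f 14 15 16
f 14 16 12
f 15 9 17
f 15 17 16
f 16 17 18
f 16 18 12
f 17 9 19
f 17 19 18
f 18 19 20
f 18 20 12
f 19 9 21
f 19 21 20
f 20 21 22
f 20 22 12
f 21 9 23
f 21 23 22
f 22 23 24
f 22 24 12
f 23 9 25
f 23 25 24
f 24 25 26
f 24 26 12
f 25 9 27
f 25 27 26
f 26 27 28
f 26 28 12
f 27 9 29
f 27 29 28
f 28 29 30
f 28 30 12
f 29 9 31
f 29 31 30
f 30 31 32
f 30 32 12
f 31 9 33
f 31 33 32
f 32 33 34
f 32 34 12
f 33 9 35
f 33 35 34
f 34 35 36
f 34 36 12
f 35 9 10
f 35 10 36
f 36 10 11
f 36 11 12
f 38 37 40
f 38 40 39
f 40 37 41
f 40 41 39
f 41 37 42
f 41 42 39
f 42 37 43
f 42 43 39
f 43 37 44
f 43 44 39
f 44 37 45
f 44 45 39
f 45 37 46
f 45 46 39
f 46 37 47
f 46 47 39
f 47 37 48
f 47 48 39
f 48 37 49
f 48 49 39
f 49 37 50
f 49 50 39
f 50 37 51
f 50 51 39
f 51 37 52
f 51 52 39
f 52 37 53
f 52 53 39
f 53 37 54
f 53 54 39
f 54 37 38
f 54 38 39
f 56 58 55
f 59 56 55
f 55 58 57
f 57 59 55
f 56 62 58
f 60 56 59
f 60 62 56
f 58 62 57
f 61 59 57
f 57 62 61
f 61 60 59
f 62 60 61

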